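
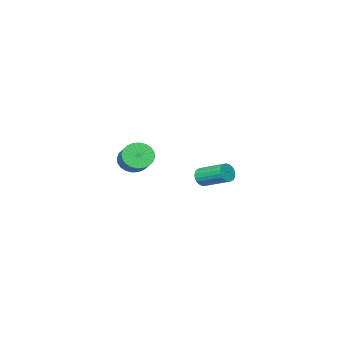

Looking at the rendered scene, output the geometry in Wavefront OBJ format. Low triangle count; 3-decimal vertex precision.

v 2.95 -3.299 -3.273
v 3.522 -3.212 -3.854
v 4.082 -2.193 -3.148
v 3.51 -2.281 -2.567
v 3.295 -3.013 -3.96
v 3.855 -1.995 -3.254
v 3.015 -2.858 -3.961
v 3.575 -1.84 -3.255
v 2.725 -2.77 -3.858
v 3.285 -1.752 -3.152
v 2.469 -2.763 -3.665
v 3.03 -1.744 -2.96
v 2.287 -2.837 -3.413
v 2.847 -1.819 -2.707
v 2.206 -2.982 -3.14
v 2.766 -1.964 -2.434
v 2.237 -3.175 -2.887
v 2.798 -2.156 -2.181
v 2.378 -3.387 -2.692
v 2.938 -2.368 -1.986
v 2.605 -3.585 -2.586
v 3.165 -2.567 -1.88
v 2.885 -3.74 -2.585
v 3.445 -2.722 -1.879
v 3.175 -3.828 -2.688
v 3.735 -2.81 -1.982
v 3.43 -3.836 -2.88
v 3.991 -2.817 -2.175
v 3.613 -3.761 -3.133
v 4.173 -2.743 -2.427
v 3.694 -3.616 -3.406
v 4.254 -2.598 -2.7
v 3.662 -3.424 -3.659
v 4.223 -2.405 -2.953
v 3.74 2.475 -2.571
v 3.943 2.715 -3.01
v 3.624 4.085 -2.408
v 3.42 3.845 -1.969
v 3.727 2.69 -3.066
v 3.408 4.06 -2.464
v 3.513 2.627 -3.037
v 3.194 3.997 -2.435
v 3.339 2.538 -2.927
v 3.02 3.908 -2.325
v 3.233 2.438 -2.756
v 2.914 3.808 -2.154
v 3.216 2.345 -2.552
v 2.897 3.715 -1.95
v 3.289 2.274 -2.352
v 2.97 3.644 -1.75
v 3.44 2.238 -2.19
v 3.121 3.608 -1.588
v 3.642 2.243 -2.094
v 3.323 3.612 -1.491
v 3.862 2.288 -2.08
v 3.543 3.657 -1.478
v 4.06 2.365 -2.151
v 3.741 3.735 -1.549
v 4.203 2.461 -2.295
v 3.884 3.831 -1.692
v 4.266 2.56 -2.486
v 3.947 3.93 -1.884
v 4.238 2.644 -2.692
v 3.919 4.014 -2.09
v 4.123 2.699 -2.878
v 3.804 4.069 -2.276
f 2 1 5
f 2 5 3
f 3 5 6
f 3 6 4
f 5 1 7
f 5 7 6
f 6 7 8
f 6 8 4
f 7 1 9
f 7 9 8
f 8 9 10
f 8 10 4
f 9 1 11
f 9 11 10
f 10 11 12
f 10 12 4
f 11 1 13
f 11 13 12
f 12 13 14
f 12 14 4
f 13 1 15
f 13 15 14
f 14 15 16
f 14 16 4
f 15 1 17
f 15 17 16
f 16 17 18
f 16 18 4
f 17 1 19
f 17 19 18
f 18 19 20
f 18 20 4
f 19 1 21
f 19 21 20
f 20 21 22
f 20 22 4
f 21 1 23
f 21 23 22
f 22 23 24
f 22 24 4
f 23 1 25
f 23 25 24
f 24 25 26
f 24 26 4
f 25 1 27
f 25 27 26
f 26 27 28
f 26 28 4
f 27 1 29
f 27 29 28
f 28 29 30
f 28 30 4
f 29 1 31
f 29 31 30
f 30 31 32
f 30 32 4
f 31 1 33
f 31 33 32
f 32 33 34
f 32 34 4
f 33 1 2
f 33 2 34
f 34 2 3
f 34 3 4
f 36 35 39
f 36 39 37
f 37 39 40
f 37 40 38
f 39 35 41
f 39 41 40
f 40 41 42
f 40 42 38
f 41 35 43
f 41 43 42
f 42 43 44
f 42 44 38
f 43 35 45
f 43 45 44
f 44 45 46
f 44 46 38
f 45 35 47
f 45 47 46
f 46 47 48
f 46 48 38
f 47 35 49
f 47 49 48
f 48 49 50
f 48 50 38
f 49 35 51
f 49 51 50
f 50 51 52
f 50 52 38
f 51 35 53
f 51 53 52
f 52 53 54
f 52 54 38
f 53 35 55
f 53 55 54
f 54 55 56
f 54 56 38
f 55 35 57
f 55 57 56
f 56 57 58
f 56 58 38
f 57 35 59
f 57 59 58
f 58 59 60
f 58 60 38
f 59 35 61
f 59 61 60
f 60 61 62
f 60 62 38
f 61 35 63
f 61 63 62
f 62 63 64
f 62 64 38
f 63 35 65
f 63 65 64
f 64 65 66
f 64 66 38
f 65 35 36
f 65 36 66
f 66 36 37
f 66 37 38



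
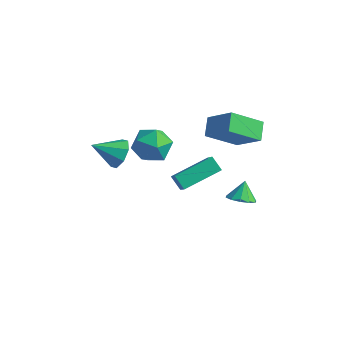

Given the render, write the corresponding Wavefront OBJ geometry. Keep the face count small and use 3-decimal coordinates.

v 2.123 -2.589 2.848
v 3.068 -3.487 4.161
v 3.015 -0.689 3.506
v 3.96 -1.587 4.819
v 2.82 -2.713 2.261
v 3.765 -3.611 3.574
v 3.712 -0.813 2.919
v 4.657 -1.711 4.232
v 1.407 1.19 3.002
v 0.895 2.094 3.622
v 2.448 2.632 1.759
v 1.935 3.536 2.379
v 2.945 1.184 4.281
v 2.432 2.088 4.901
v 3.985 2.626 3.038
v 3.473 3.53 3.658
v 2.411 3.182 -3.472
v 3.172 2.925 -3.136
v 2.189 3.838 -2.468
v 3.256 3.378 -3.414
v 3.018 3.756 -3.713
v 2.548 3.914 -3.921
v 2.026 3.793 -3.957
v 1.65 3.438 -3.808
v 1.565 2.985 -3.53
v 1.803 2.608 -3.231
v 2.274 2.449 -3.023
v 2.796 2.571 -2.987
v -2.979 -0.562 0.218
v -2.205 -1.13 0.459
v -4.041 -1.618 1.142
v -2.323 -0.573 0.96
v -2.825 -0.01 1.026
v -3.418 0.23 0.619
v -3.753 0.006 -0.023
v -3.635 -0.551 -0.523
v -3.132 -1.114 -0.589
v -2.54 -1.354 -0.182
v -2.823 1.567 -0.257
v -2.197 2.142 0.662
v -1.803 -0.142 0.118
v -1.177 0.433 1.037
v -2.398 0.192 1.167
v -3.028 1.248 0.936
v -0.972 0.752 -0.156
v -1.602 1.808 -0.387
v -1.053 1.638 0.724
v -1.934 1.292 1.542
v -2.066 0.708 -0.762
v -2.947 0.362 0.056
f 2 4 1
f 5 2 1
f 1 4 3
f 3 5 1
f 2 8 4
f 6 2 5
f 6 8 2
f 4 8 3
f 7 5 3
f 3 8 7
f 7 6 5
f 8 6 7
f 10 12 9
f 13 10 9
f 9 12 11
f 11 13 9
f 10 16 12
f 14 10 13
f 14 16 10
f 12 16 11
f 15 13 11
f 11 16 15
f 15 14 13
f 16 14 15
f 18 17 20
f 18 20 19
f 20 17 21
f 20 21 19
f 21 17 22
f 21 22 19
f 22 17 23
f 22 23 19
f 23 17 24
f 23 24 19
f 24 17 25
f 24 25 19
f 25 17 26
f 25 26 19
f 26 17 27
f 26 27 19
f 27 17 28
f 27 28 19
f 28 17 18
f 28 18 19
f 30 29 32
f 30 32 31
f 32 29 33
f 32 33 31
f 33 29 34
f 33 34 31
f 34 29 35
f 34 35 31
f 35 29 36
f 35 36 31
f 36 29 37
f 36 37 31
f 37 29 38
f 37 38 31
f 38 29 30
f 38 30 31
f 39 50 44
f 39 44 40
f 39 40 46
f 39 46 49
f 39 49 50
f 40 44 48
f 44 50 43
f 50 49 41
f 49 46 45
f 46 40 47
f 42 48 43
f 42 43 41
f 42 41 45
f 42 45 47
f 42 47 48
f 43 48 44
f 41 43 50
f 45 41 49
f 47 45 46
f 48 47 40



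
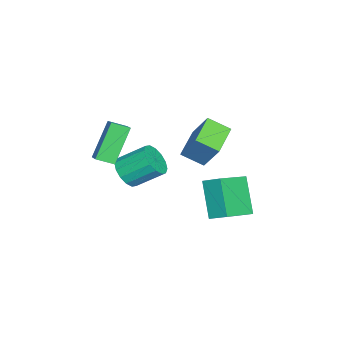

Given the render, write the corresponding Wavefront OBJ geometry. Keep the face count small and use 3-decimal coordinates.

v -1.105 2.823 -5.271
v -2.257 2.188 -3.608
v -0.847 3.721 -4.75
v -1.999 3.086 -3.087
v 0.399 1.974 -4.553
v -0.753 1.339 -2.89
v 0.657 2.872 -4.032
v -0.495 2.237 -2.369
v -2.032 -2.693 -3.968
v -1.41 -2.222 -4.455
v -1.665 -0.856 -3.458
v -2.288 -1.327 -2.972
v -1.825 -2.14 -4.673
v -2.08 -0.774 -3.677
v -2.295 -2.206 -4.703
v -2.551 -0.84 -3.707
v -2.695 -2.403 -4.536
v -2.951 -1.037 -3.539
v -2.918 -2.677 -4.217
v -3.173 -1.311 -3.22
v -2.903 -2.956 -3.831
v -3.159 -1.59 -2.834
v -2.655 -3.164 -3.482
v -2.91 -1.798 -2.485
v -2.24 -3.246 -3.263
v -2.495 -1.88 -2.267
v -1.769 -3.18 -3.233
v -2.025 -1.814 -2.237
v -1.369 -2.983 -3.401
v -1.625 -1.617 -2.404
v -1.147 -2.709 -3.72
v -1.402 -1.343 -2.723
v -1.161 -2.43 -4.106
v -1.417 -1.064 -3.109
v -2.495 -2.772 -1.06
v -2.206 -3.612 -0.67
v -1.871 -2.394 -0.707
v -1.583 -3.234 -0.317
v -1.257 -3.166 -2.823
v -0.969 -4.006 -2.433
v -0.634 -2.788 -2.47
v -0.345 -3.628 -2.08
v -2.195 1.025 -2.869
v -2.104 -0.084 -2.256
v -3.851 1.156 -2.384
v -3.759 0.047 -1.772
v -1.701 1.873 -1.408
v -1.609 0.764 -0.796
v -3.356 2.004 -0.924
v -3.265 0.895 -0.311
f 2 4 1
f 5 2 1
f 1 4 3
f 3 5 1
f 2 8 4
f 6 2 5
f 6 8 2
f 4 8 3
f 7 5 3
f 3 8 7
f 7 6 5
f 8 6 7
f 10 9 13
f 10 13 11
f 11 13 14
f 11 14 12
f 13 9 15
f 13 15 14
f 14 15 16
f 14 16 12
f 15 9 17
f 15 17 16
f 16 17 18
f 16 18 12
f 17 9 19
f 17 19 18
f 18 19 20
f 18 20 12
f 19 9 21
f 19 21 20
f 20 21 22
f 20 22 12
f 21 9 23
f 21 23 22
f 22 23 24
f 22 24 12
f 23 9 25
f 23 25 24
f 24 25 26
f 24 26 12
f 25 9 27
f 25 27 26
f 26 27 28
f 26 28 12
f 27 9 29
f 27 29 28
f 28 29 30
f 28 30 12
f 29 9 31
f 29 31 30
f 30 31 32
f 30 32 12
f 31 9 33
f 31 33 32
f 32 33 34
f 32 34 12
f 33 9 10
f 33 10 34
f 34 10 11
f 34 11 12
f 36 38 35
f 39 36 35
f 35 38 37
f 37 39 35
f 36 42 38
f 40 36 39
f 40 42 36
f 38 42 37
f 41 39 37
f 37 42 41
f 41 40 39
f 42 40 41
f 44 46 43
f 47 44 43
f 43 46 45
f 45 47 43
f 44 50 46
f 48 44 47
f 48 50 44
f 46 50 45
f 49 47 45
f 45 50 49
f 49 48 47
f 50 48 49



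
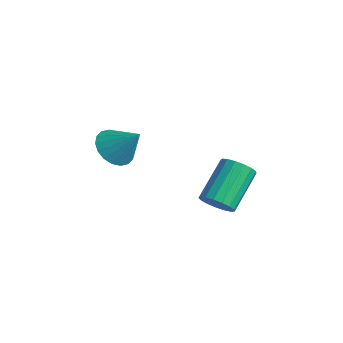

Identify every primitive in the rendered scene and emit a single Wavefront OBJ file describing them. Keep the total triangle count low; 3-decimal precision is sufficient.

v 2.441 -2.519 2.166
v 3.169 -2.409 2.424
v 2.487 -0.91 3.711
v 1.759 -1.021 3.454
v 3.14 -2.175 2.135
v 2.458 -0.676 3.422
v 2.95 -2.019 1.853
v 2.269 -0.52 3.14
v 2.644 -1.978 1.643
v 1.963 -0.479 2.931
v 2.292 -2.061 1.553
v 1.61 -0.562 2.841
v 1.973 -2.249 1.604
v 1.292 -0.75 2.891
v 1.762 -2.499 1.783
v 1.08 -1 3.07
v 1.706 -2.754 2.05
v 1.025 -1.255 3.338
v 1.818 -2.955 2.344
v 1.137 -1.456 3.631
v 2.073 -3.056 2.597
v 1.392 -1.557 3.884
v 2.413 -3.035 2.751
v 1.731 -1.536 4.039
v 2.758 -2.895 2.772
v 2.077 -1.396 4.059
v 3.031 -2.669 2.653
v 2.35 -1.17 3.941
v -2.77 -3.997 3.103
v -2.054 -4.574 2.736
v -1.71 -3.443 4.297
v -2 -4.198 2.513
v -2.099 -3.781 2.408
v -2.331 -3.408 2.44
v -2.649 -3.151 2.603
v -2.992 -3.062 2.865
v -3.29 -3.158 3.175
v -3.486 -3.421 3.47
v -3.539 -3.797 3.693
v -3.44 -4.213 3.798
v -3.209 -4.587 3.766
v -2.89 -4.843 3.603
v -2.548 -4.932 3.34
v -2.249 -4.836 3.031
f 2 1 5
f 2 5 3
f 3 5 6
f 3 6 4
f 5 1 7
f 5 7 6
f 6 7 8
f 6 8 4
f 7 1 9
f 7 9 8
f 8 9 10
f 8 10 4
f 9 1 11
f 9 11 10
f 10 11 12
f 10 12 4
f 11 1 13
f 11 13 12
f 12 13 14
f 12 14 4
f 13 1 15
f 13 15 14
f 14 15 16
f 14 16 4
f 15 1 17
f 15 17 16
f 16 17 18
f 16 18 4
f 17 1 19
f 17 19 18
f 18 19 20
f 18 20 4
f 19 1 21
f 19 21 20
f 20 21 22
f 20 22 4
f 21 1 23
f 21 23 22
f 22 23 24
f 22 24 4
f 23 1 25
f 23 25 24
f 24 25 26
f 24 26 4
f 25 1 27
f 25 27 26
f 26 27 28
f 26 28 4
f 27 1 2
f 27 2 28
f 28 2 3
f 28 3 4
f 30 29 32
f 30 32 31
f 32 29 33
f 32 33 31
f 33 29 34
f 33 34 31
f 34 29 35
f 34 35 31
f 35 29 36
f 35 36 31
f 36 29 37
f 36 37 31
f 37 29 38
f 37 38 31
f 38 29 39
f 38 39 31
f 39 29 40
f 39 40 31
f 40 29 41
f 40 41 31
f 41 29 42
f 41 42 31
f 42 29 43
f 42 43 31
f 43 29 44
f 43 44 31
f 44 29 30
f 44 30 31



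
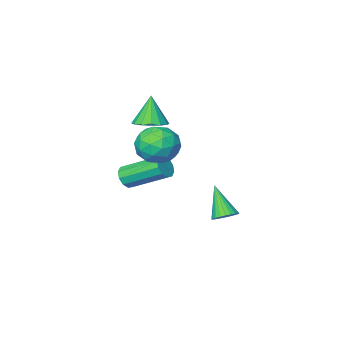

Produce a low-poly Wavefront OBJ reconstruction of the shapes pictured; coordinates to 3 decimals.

v 3.331 0.091 -0.947
v 3.779 0.113 -0.477
v 2.596 1.61 0.578
v 2.149 1.589 0.107
v 3.877 0.387 -0.754
v 2.695 1.884 0.301
v 3.767 0.547 -1.106
v 2.584 2.044 -0.051
v 3.49 0.534 -1.397
v 2.308 2.031 -0.342
v 3.153 0.351 -1.516
v 1.97 1.848 -0.461
v 2.884 0.07 -1.418
v 1.701 1.567 -0.363
v 2.785 -0.204 -1.141
v 1.603 1.293 -0.086
v 2.896 -0.364 -0.789
v 1.713 1.133 0.266
v 3.172 -0.351 -0.498
v 1.99 1.146 0.557
v 3.51 -0.168 -0.379
v 2.327 1.329 0.676
v 3.485 3.614 2.419
v 3.987 3.006 1.645
v 2.313 2.294 2.695
v 2.815 1.686 1.921
v 3.326 1.894 2.878
v 4.05 2.71 2.707
v 2.25 2.59 1.633
v 2.974 3.406 1.462
v 3.224 2.374 1.16
v 3.889 1.944 1.929
v 2.411 3.356 2.411
v 3.076 2.926 3.18
v 3.839 3.426 2.008
v 2.461 1.874 2.332
v 2.761 1.997 2.894
v 3.057 1.64 2.44
v 3.876 3.252 2.632
v 4.171 2.895 2.177
v 3.783 2.241 2.902
v 2.129 2.405 2.163
v 2.424 2.048 1.708
v 3.243 3.66 1.9
v 3.539 3.303 1.446
v 2.517 3.059 1.438
v 3.685 2.697 1.268
v 2.996 1.921 1.43
v 2.664 2.452 1.26
v 3.09 2.932 1.16
v 4.076 2.444 1.72
v 3.387 1.669 1.882
v 3.688 1.791 2.444
v 4.113 2.27 2.344
v 3.627 2.072 1.435
v 2.913 3.631 2.458
v 2.224 2.856 2.62
v 2.187 3.03 1.996
v 2.612 3.509 1.896
v 3.304 3.379 2.91
v 2.615 2.603 3.072
v 3.21 2.368 3.18
v 3.636 2.848 3.08
v 2.673 3.228 2.905
v 1.833 -0.367 1.939
v 2.679 -0.34 2.09
v 1.567 -0.753 3.501
v 2.535 0.074 2.168
v 2.202 0.37 2.185
v 1.771 0.468 2.136
v 1.356 0.343 2.034
v 1.069 0.027 1.907
v 0.986 -0.394 1.789
v 1.131 -0.808 1.711
v 1.463 -1.103 1.694
v 1.894 -1.202 1.743
v 2.309 -1.076 1.845
v 2.596 -0.761 1.972
v -0.702 2.098 -3.675
v -0.259 1.695 -3.952
v -0.778 0.982 -2.165
v -0.106 1.857 -3.824
v -0.043 2.057 -3.673
v -0.081 2.262 -3.523
v -0.214 2.443 -3.396
v -0.42 2.571 -3.311
v -0.67 2.628 -3.282
v -0.925 2.603 -3.313
v -1.145 2.502 -3.399
v -1.298 2.339 -3.527
v -1.361 2.14 -3.677
v -1.323 1.934 -3.828
v -1.191 1.754 -3.955
v -0.984 1.625 -4.039
v -0.734 1.569 -4.068
v -0.48 1.594 -4.037
f 2 1 5
f 2 5 3
f 3 5 6
f 3 6 4
f 5 1 7
f 5 7 6
f 6 7 8
f 6 8 4
f 7 1 9
f 7 9 8
f 8 9 10
f 8 10 4
f 9 1 11
f 9 11 10
f 10 11 12
f 10 12 4
f 11 1 13
f 11 13 12
f 12 13 14
f 12 14 4
f 13 1 15
f 13 15 14
f 14 15 16
f 14 16 4
f 15 1 17
f 15 17 16
f 16 17 18
f 16 18 4
f 17 1 19
f 17 19 18
f 18 19 20
f 18 20 4
f 19 1 21
f 19 21 20
f 20 21 22
f 20 22 4
f 21 1 2
f 21 2 22
f 22 2 3
f 22 3 4
f 23 60 39
f 60 34 63
f 39 63 28
f 60 63 39
f 23 39 35
f 39 28 40
f 35 40 24
f 39 40 35
f 23 35 44
f 35 24 45
f 44 45 30
f 35 45 44
f 23 44 56
f 44 30 59
f 56 59 33
f 44 59 56
f 23 56 60
f 56 33 64
f 60 64 34
f 56 64 60
f 24 40 51
f 40 28 54
f 51 54 32
f 40 54 51
f 28 63 41
f 63 34 62
f 41 62 27
f 63 62 41
f 34 64 61
f 64 33 57
f 61 57 25
f 64 57 61
f 33 59 58
f 59 30 46
f 58 46 29
f 59 46 58
f 30 45 50
f 45 24 47
f 50 47 31
f 45 47 50
f 26 52 38
f 52 32 53
f 38 53 27
f 52 53 38
f 26 38 36
f 38 27 37
f 36 37 25
f 38 37 36
f 26 36 43
f 36 25 42
f 43 42 29
f 36 42 43
f 26 43 48
f 43 29 49
f 48 49 31
f 43 49 48
f 26 48 52
f 48 31 55
f 52 55 32
f 48 55 52
f 27 53 41
f 53 32 54
f 41 54 28
f 53 54 41
f 25 37 61
f 37 27 62
f 61 62 34
f 37 62 61
f 29 42 58
f 42 25 57
f 58 57 33
f 42 57 58
f 31 49 50
f 49 29 46
f 50 46 30
f 49 46 50
f 32 55 51
f 55 31 47
f 51 47 24
f 55 47 51
f 66 65 68
f 66 68 67
f 68 65 69
f 68 69 67
f 69 65 70
f 69 70 67
f 70 65 71
f 70 71 67
f 71 65 72
f 71 72 67
f 72 65 73
f 72 73 67
f 73 65 74
f 73 74 67
f 74 65 75
f 74 75 67
f 75 65 76
f 75 76 67
f 76 65 77
f 76 77 67
f 77 65 78
f 77 78 67
f 78 65 66
f 78 66 67
f 80 79 82
f 80 82 81
f 82 79 83
f 82 83 81
f 83 79 84
f 83 84 81
f 84 79 85
f 84 85 81
f 85 79 86
f 85 86 81
f 86 79 87
f 86 87 81
f 87 79 88
f 87 88 81
f 88 79 89
f 88 89 81
f 89 79 90
f 89 90 81
f 90 79 91
f 90 91 81
f 91 79 92
f 91 92 81
f 92 79 93
f 92 93 81
f 93 79 94
f 93 94 81
f 94 79 95
f 94 95 81
f 95 79 96
f 95 96 81
f 96 79 80
f 96 80 81



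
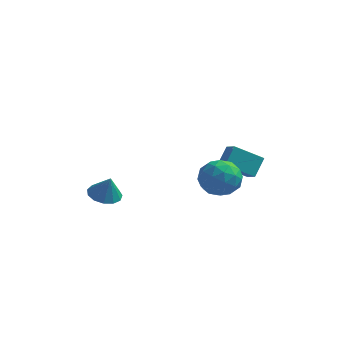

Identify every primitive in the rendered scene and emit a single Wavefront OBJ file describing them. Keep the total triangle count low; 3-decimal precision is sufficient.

v -2.137 -0.596 0.738
v -1.504 -1.115 0.473
v -1.763 -0.744 1.922
v -1.322 -0.666 0.472
v -1.399 -0.195 0.555
v -1.709 0.149 0.697
v -2.156 0.257 0.851
v -2.597 0.093 0.97
v -2.891 -0.289 1.015
v -2.946 -0.768 0.972
v -2.744 -1.193 0.855
v -2.35 -1.428 0.701
v -1.887 -1.399 0.559
v 3.403 -0.796 3.778
v 4.389 -0.765 3.307
v 3.371 -2.555 3.593
v 4.357 -2.524 3.122
v 4.252 -2.294 4.186
v 4.272 -1.207 4.3
v 3.488 -2.113 2.6
v 3.508 -1.026 2.714
v 4.442 -1.579 2.578
v 4.914 -1.69 3.558
v 2.846 -1.63 3.342
v 3.318 -1.741 4.322
v 3.899 -0.626 3.559
v 3.861 -2.694 3.341
v 3.8 -2.559 3.967
v 4.379 -2.54 3.689
v 3.83 -0.886 4.142
v 4.41 -0.867 3.865
v 4.329 -1.766 4.382
v 3.35 -2.453 3.035
v 3.93 -2.434 2.758
v 3.381 -0.78 3.211
v 3.96 -0.761 2.933
v 3.431 -1.554 2.518
v 4.509 -1.086 2.853
v 4.49 -2.12 2.745
v 3.98 -1.879 2.438
v 3.991 -1.24 2.505
v 4.787 -1.151 3.429
v 4.768 -2.186 3.321
v 4.706 -2.05 3.946
v 4.718 -1.411 4.013
v 4.818 -1.63 3.001
v 2.992 -1.134 3.579
v 2.973 -2.169 3.471
v 3.042 -1.909 2.887
v 3.054 -1.27 2.954
v 3.27 -1.2 4.155
v 3.251 -2.234 4.047
v 3.769 -2.08 4.395
v 3.78 -1.441 4.462
v 2.942 -1.69 3.899
v 2.414 2.531 1.888
v 2.97 1.974 2.281
v 2.616 3.353 2.767
v 3.173 2.796 3.16
v 3.707 3.184 0.98
v 4.264 2.627 1.373
v 3.91 4.006 1.859
v 4.466 3.449 2.252
f 2 1 4
f 2 4 3
f 4 1 5
f 4 5 3
f 5 1 6
f 5 6 3
f 6 1 7
f 6 7 3
f 7 1 8
f 7 8 3
f 8 1 9
f 8 9 3
f 9 1 10
f 9 10 3
f 10 1 11
f 10 11 3
f 11 1 12
f 11 12 3
f 12 1 13
f 12 13 3
f 13 1 2
f 13 2 3
f 14 51 30
f 51 25 54
f 30 54 19
f 51 54 30
f 14 30 26
f 30 19 31
f 26 31 15
f 30 31 26
f 14 26 35
f 26 15 36
f 35 36 21
f 26 36 35
f 14 35 47
f 35 21 50
f 47 50 24
f 35 50 47
f 14 47 51
f 47 24 55
f 51 55 25
f 47 55 51
f 15 31 42
f 31 19 45
f 42 45 23
f 31 45 42
f 19 54 32
f 54 25 53
f 32 53 18
f 54 53 32
f 25 55 52
f 55 24 48
f 52 48 16
f 55 48 52
f 24 50 49
f 50 21 37
f 49 37 20
f 50 37 49
f 21 36 41
f 36 15 38
f 41 38 22
f 36 38 41
f 17 43 29
f 43 23 44
f 29 44 18
f 43 44 29
f 17 29 27
f 29 18 28
f 27 28 16
f 29 28 27
f 17 27 34
f 27 16 33
f 34 33 20
f 27 33 34
f 17 34 39
f 34 20 40
f 39 40 22
f 34 40 39
f 17 39 43
f 39 22 46
f 43 46 23
f 39 46 43
f 18 44 32
f 44 23 45
f 32 45 19
f 44 45 32
f 16 28 52
f 28 18 53
f 52 53 25
f 28 53 52
f 20 33 49
f 33 16 48
f 49 48 24
f 33 48 49
f 22 40 41
f 40 20 37
f 41 37 21
f 40 37 41
f 23 46 42
f 46 22 38
f 42 38 15
f 46 38 42
f 57 59 56
f 60 57 56
f 56 59 58
f 58 60 56
f 57 63 59
f 61 57 60
f 61 63 57
f 59 63 58
f 62 60 58
f 58 63 62
f 62 61 60
f 63 61 62



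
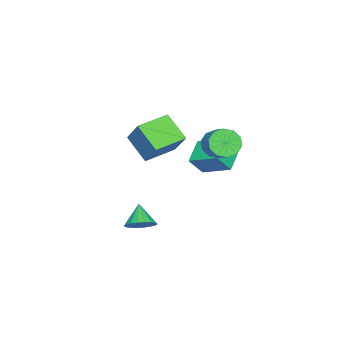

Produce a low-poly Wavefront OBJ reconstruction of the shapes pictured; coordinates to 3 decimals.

v -4.213 -1.896 -3.217
v -3.645 -2.455 -2.152
v -4.032 -0.157 -2.401
v -3.464 -0.715 -1.336
v -2.756 -1.725 -3.904
v -2.188 -2.283 -2.839
v -2.575 0.015 -3.088
v -2.007 -0.544 -2.023
v -1.376 -0.24 -0.468
v -0.906 -0.975 -0.175
v -0.094 -0.155 0.581
v -0.564 0.58 0.288
v -0.657 -0.785 -0.649
v 0.155 0.036 0.106
v -0.683 -0.387 -1.054
v 0.13 0.434 -0.299
v -0.973 0.067 -1.235
v -0.161 0.888 -0.48
v -1.417 0.404 -1.123
v -0.605 1.225 -0.368
v -1.846 0.495 -0.761
v -1.034 1.315 -0.005
v -2.095 0.304 -0.286
v -1.283 1.125 0.469
v -2.07 -0.094 0.119
v -1.257 0.727 0.874
v -1.779 -0.548 0.3
v -0.967 0.273 1.055
v -1.335 -0.885 0.188
v -0.523 -0.064 0.943
v 0.063 -3.742 -1.951
v -0.527 -5.098 -0.822
v -1.662 -2.849 -1.779
v -2.252 -4.205 -0.651
v 0.712 -2.775 -0.449
v 0.122 -4.131 0.679
v -1.013 -1.882 -0.278
v -1.603 -3.238 0.851
v 3.85 -2.085 -4.102
v 4.464 -2.618 -3.855
v 3.01 -2.615 -3.158
v 4.521 -2.316 -3.634
v 4.445 -1.968 -3.507
v 4.252 -1.644 -3.497
v 3.978 -1.406 -3.607
v 3.68 -1.303 -3.815
v 3.415 -1.355 -4.08
v 3.236 -1.552 -4.349
v 3.179 -1.854 -4.569
v 3.255 -2.202 -4.697
v 3.448 -2.527 -4.707
v 3.722 -2.764 -4.597
v 4.02 -2.867 -4.389
v 4.285 -2.815 -4.124
f 2 4 1
f 5 2 1
f 1 4 3
f 3 5 1
f 2 8 4
f 6 2 5
f 6 8 2
f 4 8 3
f 7 5 3
f 3 8 7
f 7 6 5
f 8 6 7
f 10 9 13
f 10 13 11
f 11 13 14
f 11 14 12
f 13 9 15
f 13 15 14
f 14 15 16
f 14 16 12
f 15 9 17
f 15 17 16
f 16 17 18
f 16 18 12
f 17 9 19
f 17 19 18
f 18 19 20
f 18 20 12
f 19 9 21
f 19 21 20
f 20 21 22
f 20 22 12
f 21 9 23
f 21 23 22
f 22 23 24
f 22 24 12
f 23 9 25
f 23 25 24
f 24 25 26
f 24 26 12
f 25 9 27
f 25 27 26
f 26 27 28
f 26 28 12
f 27 9 29
f 27 29 28
f 28 29 30
f 28 30 12
f 29 9 10
f 29 10 30
f 30 10 11
f 30 11 12
f 32 34 31
f 35 32 31
f 31 34 33
f 33 35 31
f 32 38 34
f 36 32 35
f 36 38 32
f 34 38 33
f 37 35 33
f 33 38 37
f 37 36 35
f 38 36 37
f 40 39 42
f 40 42 41
f 42 39 43
f 42 43 41
f 43 39 44
f 43 44 41
f 44 39 45
f 44 45 41
f 45 39 46
f 45 46 41
f 46 39 47
f 46 47 41
f 47 39 48
f 47 48 41
f 48 39 49
f 48 49 41
f 49 39 50
f 49 50 41
f 50 39 51
f 50 51 41
f 51 39 52
f 51 52 41
f 52 39 53
f 52 53 41
f 53 39 54
f 53 54 41
f 54 39 40
f 54 40 41



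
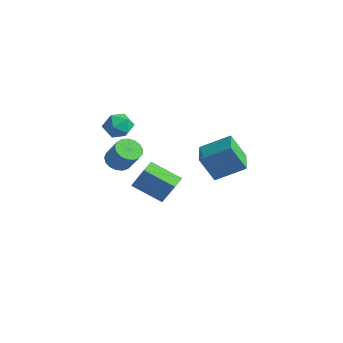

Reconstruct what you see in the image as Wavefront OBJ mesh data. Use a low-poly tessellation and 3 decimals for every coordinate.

v -2.777 0.427 2.198
v -2.251 -0.421 1.99
v -4.129 -0.479 2.47
v -3.603 -1.327 2.262
v -3.403 -0.797 3.11
v -2.567 -0.237 2.942
v -3.813 -0.663 1.518
v -2.977 -0.103 1.35
v -2.891 -1.095 1.57
v -2.637 -1.178 2.554
v -3.743 0.278 1.906
v -3.489 0.195 2.89
v 4.127 1.089 0.488
v 3.584 0.384 2.122
v 2.651 2.221 0.487
v 2.109 1.516 2.12
v 5.211 2.504 1.46
v 4.669 1.799 3.093
v 3.736 3.636 1.458
v 3.193 2.931 3.092
v -2.116 -0.299 -2.422
v -1.01 -0.163 -0.642
v -2.565 0.533 -2.207
v -1.459 0.67 -0.427
v -0.561 0.81 -3.473
v 0.545 0.947 -1.693
v -1.01 1.643 -3.258
v 0.096 1.779 -1.478
v -3.791 -0.072 -1.078
v -3.096 -0.247 -1.606
v -2.034 -0.183 -0.23
v -2.729 -0.008 0.298
v -3.121 0.178 -1.607
v -2.058 0.242 -0.231
v -3.298 0.546 -1.487
v -2.236 0.61 -0.111
v -3.589 0.772 -1.274
v -2.527 0.837 0.103
v -3.926 0.805 -1.015
v -2.864 0.869 0.362
v -4.232 0.637 -0.771
v -3.17 0.701 0.606
v -4.437 0.307 -0.597
v -3.375 0.371 0.779
v -4.494 -0.111 -0.534
v -3.432 -0.047 0.843
v -4.39 -0.519 -0.595
v -3.328 -0.455 0.781
v -4.149 -0.825 -0.767
v -3.087 -0.761 0.609
v -3.826 -0.959 -1.01
v -2.763 -0.895 0.366
v -3.495 -0.889 -1.269
v -2.432 -0.825 0.107
v -3.231 -0.632 -1.484
v -2.169 -0.568 -0.108
f 1 12 6
f 1 6 2
f 1 2 8
f 1 8 11
f 1 11 12
f 2 6 10
f 6 12 5
f 12 11 3
f 11 8 7
f 8 2 9
f 4 10 5
f 4 5 3
f 4 3 7
f 4 7 9
f 4 9 10
f 5 10 6
f 3 5 12
f 7 3 11
f 9 7 8
f 10 9 2
f 14 16 13
f 17 14 13
f 13 16 15
f 15 17 13
f 14 20 16
f 18 14 17
f 18 20 14
f 16 20 15
f 19 17 15
f 15 20 19
f 19 18 17
f 20 18 19
f 22 24 21
f 25 22 21
f 21 24 23
f 23 25 21
f 22 28 24
f 26 22 25
f 26 28 22
f 24 28 23
f 27 25 23
f 23 28 27
f 27 26 25
f 28 26 27
f 30 29 33
f 30 33 31
f 31 33 34
f 31 34 32
f 33 29 35
f 33 35 34
f 34 35 36
f 34 36 32
f 35 29 37
f 35 37 36
f 36 37 38
f 36 38 32
f 37 29 39
f 37 39 38
f 38 39 40
f 38 40 32
f 39 29 41
f 39 41 40
f 40 41 42
f 40 42 32
f 41 29 43
f 41 43 42
f 42 43 44
f 42 44 32
f 43 29 45
f 43 45 44
f 44 45 46
f 44 46 32
f 45 29 47
f 45 47 46
f 46 47 48
f 46 48 32
f 47 29 49
f 47 49 48
f 48 49 50
f 48 50 32
f 49 29 51
f 49 51 50
f 50 51 52
f 50 52 32
f 51 29 53
f 51 53 52
f 52 53 54
f 52 54 32
f 53 29 55
f 53 55 54
f 54 55 56
f 54 56 32
f 55 29 30
f 55 30 56
f 56 30 31
f 56 31 32



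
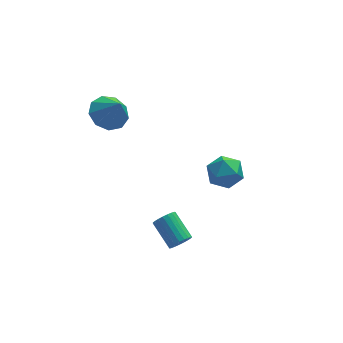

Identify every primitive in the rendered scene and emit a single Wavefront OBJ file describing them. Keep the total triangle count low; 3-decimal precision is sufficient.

v -2.131 1.43 2.005
v -1.225 1.839 1.901
v -1.709 0.81 3.235
v -1.632 2.261 2.253
v -2.273 2.293 2.49
v -2.848 1.922 2.5
v -3.087 1.321 2.279
v -2.879 0.771 1.929
v -2.321 0.529 1.616
v -1.674 0.709 1.485
v -1.241 1.227 1.597
v 2.531 1.339 -3.204
v 2.963 1.708 -4.039
v 3.757 0.272 -3.041
v 4.189 0.641 -3.876
v 4.15 1.202 -3.038
v 3.393 1.861 -3.139
v 3.327 0.119 -3.941
v 2.57 0.778 -4.042
v 3.455 0.953 -4.495
v 3.963 1.623 -3.936
v 2.757 0.357 -3.144
v 3.265 1.027 -2.585
v 0.147 -3.409 -3.65
v 0.578 -3.085 -3.913
v 0.085 -1.827 -3.173
v -0.347 -2.151 -2.91
v 0.39 -3.063 -4.075
v -0.103 -1.805 -3.335
v 0.16 -3.1 -4.165
v -0.333 -1.843 -3.425
v -0.072 -3.191 -4.165
v -0.565 -1.934 -3.425
v -0.266 -3.32 -4.076
v -0.76 -2.063 -3.336
v -0.389 -3.464 -3.914
v -0.883 -2.207 -3.174
v -0.42 -3.598 -3.706
v -0.913 -2.341 -2.966
v -0.352 -3.7 -3.488
v -0.846 -2.443 -2.748
v -0.198 -3.751 -3.298
v -0.692 -2.494 -2.558
v 0.015 -3.743 -3.17
v -0.478 -2.486 -2.43
v 0.251 -3.677 -3.124
v -0.242 -2.42 -2.384
v 0.47 -3.565 -3.169
v -0.024 -2.308 -2.429
v 0.632 -3.426 -3.297
v 0.138 -2.168 -2.557
v 0.71 -3.283 -3.487
v 0.217 -2.026 -2.747
v 0.691 -3.163 -3.704
v 0.198 -1.906 -2.964
f 2 1 4
f 2 4 3
f 4 1 5
f 4 5 3
f 5 1 6
f 5 6 3
f 6 1 7
f 6 7 3
f 7 1 8
f 7 8 3
f 8 1 9
f 8 9 3
f 9 1 10
f 9 10 3
f 10 1 11
f 10 11 3
f 11 1 2
f 11 2 3
f 12 23 17
f 12 17 13
f 12 13 19
f 12 19 22
f 12 22 23
f 13 17 21
f 17 23 16
f 23 22 14
f 22 19 18
f 19 13 20
f 15 21 16
f 15 16 14
f 15 14 18
f 15 18 20
f 15 20 21
f 16 21 17
f 14 16 23
f 18 14 22
f 20 18 19
f 21 20 13
f 25 24 28
f 25 28 26
f 26 28 29
f 26 29 27
f 28 24 30
f 28 30 29
f 29 30 31
f 29 31 27
f 30 24 32
f 30 32 31
f 31 32 33
f 31 33 27
f 32 24 34
f 32 34 33
f 33 34 35
f 33 35 27
f 34 24 36
f 34 36 35
f 35 36 37
f 35 37 27
f 36 24 38
f 36 38 37
f 37 38 39
f 37 39 27
f 38 24 40
f 38 40 39
f 39 40 41
f 39 41 27
f 40 24 42
f 40 42 41
f 41 42 43
f 41 43 27
f 42 24 44
f 42 44 43
f 43 44 45
f 43 45 27
f 44 24 46
f 44 46 45
f 45 46 47
f 45 47 27
f 46 24 48
f 46 48 47
f 47 48 49
f 47 49 27
f 48 24 50
f 48 50 49
f 49 50 51
f 49 51 27
f 50 24 52
f 50 52 51
f 51 52 53
f 51 53 27
f 52 24 54
f 52 54 53
f 53 54 55
f 53 55 27
f 54 24 25
f 54 25 55
f 55 25 26
f 55 26 27



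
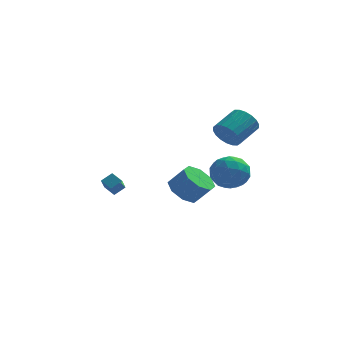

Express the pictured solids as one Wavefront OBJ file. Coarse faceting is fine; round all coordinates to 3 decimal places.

v 3.305 0.932 -1.785
v 4.436 0.462 -1.664
v 2.524 -0.882 -1.536
v 3.655 -1.352 -1.415
v 3.197 -0.618 -0.541
v 3.679 0.503 -0.694
v 3.281 -0.923 -2.506
v 3.763 0.198 -2.659
v 4.421 -0.685 -2.109
v 4.368 -0.496 -0.894
v 2.592 0.076 -2.306
v 2.539 0.265 -1.091
v 3.939 0.856 -1.746
v 3.021 -1.276 -1.454
v 2.752 -0.845 -0.94
v 3.416 -1.121 -0.868
v 3.494 0.881 -1.177
v 4.159 0.604 -1.105
v 3.431 -0.03 -0.445
v 2.801 -1.024 -2.095
v 3.466 -1.301 -2.023
v 3.544 0.701 -2.332
v 4.208 0.425 -2.26
v 3.529 -0.39 -2.755
v 4.595 -0.094 -1.937
v 4.136 -1.16 -1.79
v 3.916 -0.908 -2.431
v 4.199 -0.249 -2.522
v 4.564 0.017 -1.223
v 4.105 -1.049 -1.076
v 3.836 -0.617 -0.563
v 4.119 0.041 -0.653
v 4.555 -0.657 -1.484
v 2.855 0.629 -2.124
v 2.396 -0.437 -1.977
v 2.841 -0.461 -2.547
v 3.124 0.197 -2.637
v 2.824 0.74 -1.41
v 2.365 -0.326 -1.263
v 2.761 -0.171 -0.678
v 3.044 0.488 -0.769
v 2.405 0.237 -1.716
v -4.019 2.203 -3.529
v -3.422 2.618 -3.088
v -3.927 2.944 -4.351
v -3.33 3.358 -3.91
v -3.39 1.702 -3.91
v -2.793 2.116 -3.469
v -3.298 2.442 -4.732
v -2.701 2.857 -4.291
v 3.083 3.188 -0.073
v 3.701 3.182 -0.846
v 4.696 4.446 -0.06
v 4.077 4.452 0.713
v 3.404 3.487 -0.96
v 4.399 4.751 -0.174
v 3.044 3.733 -0.899
v 4.038 4.997 -0.113
v 2.691 3.87 -0.674
v 3.685 5.134 0.112
v 2.416 3.873 -0.33
v 3.41 5.137 0.456
v 2.272 3.74 0.065
v 3.267 5.003 0.851
v 2.29 3.497 0.433
v 3.284 4.761 1.219
v 2.464 3.194 0.7
v 3.459 4.458 1.486
v 2.761 2.889 0.814
v 3.756 4.153 1.6
v 3.122 2.643 0.753
v 4.116 3.907 1.539
v 3.475 2.506 0.528
v 4.469 3.77 1.314
v 3.75 2.503 0.184
v 4.744 3.767 0.97
v 3.893 2.637 -0.211
v 4.888 3.9 0.575
v 3.876 2.879 -0.579
v 4.87 4.143 0.207
v 1.129 -2.991 -1.931
v 1.961 -2.833 -2.6
v 2.844 -2.99 -1.538
v 2.011 -3.149 -0.869
v 1.685 -2.129 -2.266
v 2.568 -2.286 -1.204
v 1.083 -1.93 -1.736
v 1.966 -2.087 -0.674
v 0.508 -2.353 -1.32
v 1.39 -2.51 -0.258
v 0.296 -3.15 -1.262
v 1.179 -3.307 -0.2
v 0.572 -3.854 -1.596
v 1.455 -4.011 -0.534
v 1.174 -4.053 -2.126
v 2.057 -4.21 -1.064
v 1.75 -3.63 -2.542
v 2.632 -3.787 -1.48
f 1 38 17
f 38 12 41
f 17 41 6
f 38 41 17
f 1 17 13
f 17 6 18
f 13 18 2
f 17 18 13
f 1 13 22
f 13 2 23
f 22 23 8
f 13 23 22
f 1 22 34
f 22 8 37
f 34 37 11
f 22 37 34
f 1 34 38
f 34 11 42
f 38 42 12
f 34 42 38
f 2 18 29
f 18 6 32
f 29 32 10
f 18 32 29
f 6 41 19
f 41 12 40
f 19 40 5
f 41 40 19
f 12 42 39
f 42 11 35
f 39 35 3
f 42 35 39
f 11 37 36
f 37 8 24
f 36 24 7
f 37 24 36
f 8 23 28
f 23 2 25
f 28 25 9
f 23 25 28
f 4 30 16
f 30 10 31
f 16 31 5
f 30 31 16
f 4 16 14
f 16 5 15
f 14 15 3
f 16 15 14
f 4 14 21
f 14 3 20
f 21 20 7
f 14 20 21
f 4 21 26
f 21 7 27
f 26 27 9
f 21 27 26
f 4 26 30
f 26 9 33
f 30 33 10
f 26 33 30
f 5 31 19
f 31 10 32
f 19 32 6
f 31 32 19
f 3 15 39
f 15 5 40
f 39 40 12
f 15 40 39
f 7 20 36
f 20 3 35
f 36 35 11
f 20 35 36
f 9 27 28
f 27 7 24
f 28 24 8
f 27 24 28
f 10 33 29
f 33 9 25
f 29 25 2
f 33 25 29
f 44 46 43
f 47 44 43
f 43 46 45
f 45 47 43
f 44 50 46
f 48 44 47
f 48 50 44
f 46 50 45
f 49 47 45
f 45 50 49
f 49 48 47
f 50 48 49
f 52 51 55
f 52 55 53
f 53 55 56
f 53 56 54
f 55 51 57
f 55 57 56
f 56 57 58
f 56 58 54
f 57 51 59
f 57 59 58
f 58 59 60
f 58 60 54
f 59 51 61
f 59 61 60
f 60 61 62
f 60 62 54
f 61 51 63
f 61 63 62
f 62 63 64
f 62 64 54
f 63 51 65
f 63 65 64
f 64 65 66
f 64 66 54
f 65 51 67
f 65 67 66
f 66 67 68
f 66 68 54
f 67 51 69
f 67 69 68
f 68 69 70
f 68 70 54
f 69 51 71
f 69 71 70
f 70 71 72
f 70 72 54
f 71 51 73
f 71 73 72
f 72 73 74
f 72 74 54
f 73 51 75
f 73 75 74
f 74 75 76
f 74 76 54
f 75 51 77
f 75 77 76
f 76 77 78
f 76 78 54
f 77 51 79
f 77 79 78
f 78 79 80
f 78 80 54
f 79 51 52
f 79 52 80
f 80 52 53
f 80 53 54
f 82 81 85
f 82 85 83
f 83 85 86
f 83 86 84
f 85 81 87
f 85 87 86
f 86 87 88
f 86 88 84
f 87 81 89
f 87 89 88
f 88 89 90
f 88 90 84
f 89 81 91
f 89 91 90
f 90 91 92
f 90 92 84
f 91 81 93
f 91 93 92
f 92 93 94
f 92 94 84
f 93 81 95
f 93 95 94
f 94 95 96
f 94 96 84
f 95 81 97
f 95 97 96
f 96 97 98
f 96 98 84
f 97 81 82
f 97 82 98
f 98 82 83
f 98 83 84



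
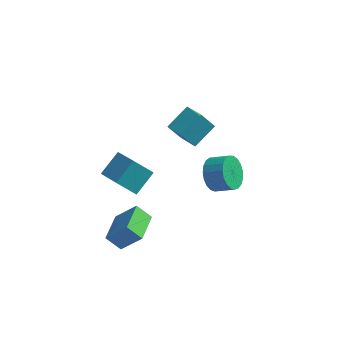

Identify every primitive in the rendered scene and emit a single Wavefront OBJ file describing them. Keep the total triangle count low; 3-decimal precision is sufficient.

v 3.096 -2.547 3.081
v 3.566 -2.102 2.216
v 4.673 -2.147 2.795
v 4.204 -2.593 3.659
v 3.454 -1.741 2.459
v 4.562 -1.786 3.037
v 3.281 -1.519 2.808
v 4.388 -1.564 3.387
v 3.075 -1.475 3.205
v 4.182 -1.52 3.783
v 2.873 -1.616 3.581
v 3.981 -1.661 4.159
v 2.71 -1.919 3.869
v 3.817 -1.964 4.448
v 2.614 -2.33 4.022
v 3.721 -2.375 4.6
v 2.601 -2.779 4.012
v 3.708 -2.824 4.59
v 2.673 -3.188 3.841
v 3.781 -3.233 4.419
v 2.819 -3.486 3.538
v 3.926 -3.531 4.117
v 3.013 -3.622 3.157
v 4.12 -3.667 3.735
v 3.221 -3.572 2.762
v 4.329 -3.617 3.34
v 3.408 -3.345 2.422
v 4.515 -3.39 3.001
v 3.541 -2.98 2.197
v 4.648 -3.025 2.775
v 3.597 -2.54 2.124
v 4.704 -2.585 2.702
v -1.023 2.644 0.989
v 0.084 1.708 1.445
v -0.223 3.997 1.823
v 0.885 3.061 2.279
v -0.285 2.939 -0.199
v 0.823 2.003 0.257
v 0.516 4.292 0.635
v 1.623 3.356 1.091
v -2.918 -3.515 -4.071
v -1.664 -3.424 -2.659
v -2.948 -1.528 -4.172
v -1.695 -1.437 -2.76
v -2.005 -3.543 -4.88
v -0.752 -3.452 -3.468
v -2.036 -1.556 -4.981
v -0.782 -1.465 -3.569
v -3.047 -0.936 -1.409
v -2.414 0.395 -0.464
v -4.38 0.303 -2.262
v -3.748 1.634 -1.317
v -1.952 -0.594 -2.623
v -1.32 0.737 -1.678
v -3.286 0.645 -3.476
v -2.653 1.976 -2.531
f 2 1 5
f 2 5 3
f 3 5 6
f 3 6 4
f 5 1 7
f 5 7 6
f 6 7 8
f 6 8 4
f 7 1 9
f 7 9 8
f 8 9 10
f 8 10 4
f 9 1 11
f 9 11 10
f 10 11 12
f 10 12 4
f 11 1 13
f 11 13 12
f 12 13 14
f 12 14 4
f 13 1 15
f 13 15 14
f 14 15 16
f 14 16 4
f 15 1 17
f 15 17 16
f 16 17 18
f 16 18 4
f 17 1 19
f 17 19 18
f 18 19 20
f 18 20 4
f 19 1 21
f 19 21 20
f 20 21 22
f 20 22 4
f 21 1 23
f 21 23 22
f 22 23 24
f 22 24 4
f 23 1 25
f 23 25 24
f 24 25 26
f 24 26 4
f 25 1 27
f 25 27 26
f 26 27 28
f 26 28 4
f 27 1 29
f 27 29 28
f 28 29 30
f 28 30 4
f 29 1 31
f 29 31 30
f 30 31 32
f 30 32 4
f 31 1 2
f 31 2 32
f 32 2 3
f 32 3 4
f 34 36 33
f 37 34 33
f 33 36 35
f 35 37 33
f 34 40 36
f 38 34 37
f 38 40 34
f 36 40 35
f 39 37 35
f 35 40 39
f 39 38 37
f 40 38 39
f 42 44 41
f 45 42 41
f 41 44 43
f 43 45 41
f 42 48 44
f 46 42 45
f 46 48 42
f 44 48 43
f 47 45 43
f 43 48 47
f 47 46 45
f 48 46 47
f 50 52 49
f 53 50 49
f 49 52 51
f 51 53 49
f 50 56 52
f 54 50 53
f 54 56 50
f 52 56 51
f 55 53 51
f 51 56 55
f 55 54 53
f 56 54 55



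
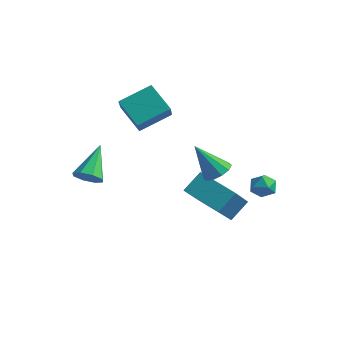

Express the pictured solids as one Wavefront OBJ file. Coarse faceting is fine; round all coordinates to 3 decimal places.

v -0.691 1.444 -3.724
v -0.548 0.064 -2.228
v -0.362 2.323 -2.944
v -0.219 0.943 -1.448
v 1.239 1.137 -4.192
v 1.382 -0.243 -2.696
v 1.568 2.016 -3.412
v 1.711 0.636 -1.916
v -4.289 0.943 1.335
v -3.849 0.107 2.328
v -3.391 2.2 1.996
v -2.951 1.364 2.988
v -3.069 0.536 0.452
v -2.629 -0.3 1.444
v -2.171 1.793 1.112
v -1.731 0.957 2.105
v 2.014 2.693 -1.902
v 2.387 2.751 -2.459
v 2.033 1.609 -2.001
v 2.406 1.667 -2.558
v 2.669 1.825 -1.959
v 2.657 2.495 -1.898
v 1.763 1.865 -2.562
v 1.751 2.535 -2.501
v 2.232 2.239 -2.867
v 2.792 2.215 -2.494
v 1.628 2.145 -1.966
v 2.188 2.121 -1.593
v -3.605 -2.755 -0.792
v -3.166 -3.025 -0.303
v -3.915 -1.265 0.312
v -2.909 -2.707 -0.66
v -3.059 -2.417 -1.095
v -3.528 -2.325 -1.351
v -4.043 -2.484 -1.28
v -4.301 -2.803 -0.923
v -4.151 -3.093 -0.489
v -3.681 -3.185 -0.232
v 1.767 -1.06 0.526
v 2.352 -1.143 0.901
v 0.813 -1.34 1.954
v 2.245 -0.724 0.912
v 1.955 -0.433 0.775
v 1.593 -0.382 0.543
v 1.298 -0.589 0.305
v 1.182 -0.977 0.151
v 1.289 -1.396 0.141
v 1.579 -1.686 0.277
v 1.941 -1.738 0.509
v 2.236 -1.53 0.747
f 2 4 1
f 5 2 1
f 1 4 3
f 3 5 1
f 2 8 4
f 6 2 5
f 6 8 2
f 4 8 3
f 7 5 3
f 3 8 7
f 7 6 5
f 8 6 7
f 10 12 9
f 13 10 9
f 9 12 11
f 11 13 9
f 10 16 12
f 14 10 13
f 14 16 10
f 12 16 11
f 15 13 11
f 11 16 15
f 15 14 13
f 16 14 15
f 17 28 22
f 17 22 18
f 17 18 24
f 17 24 27
f 17 27 28
f 18 22 26
f 22 28 21
f 28 27 19
f 27 24 23
f 24 18 25
f 20 26 21
f 20 21 19
f 20 19 23
f 20 23 25
f 20 25 26
f 21 26 22
f 19 21 28
f 23 19 27
f 25 23 24
f 26 25 18
f 30 29 32
f 30 32 31
f 32 29 33
f 32 33 31
f 33 29 34
f 33 34 31
f 34 29 35
f 34 35 31
f 35 29 36
f 35 36 31
f 36 29 37
f 36 37 31
f 37 29 38
f 37 38 31
f 38 29 30
f 38 30 31
f 40 39 42
f 40 42 41
f 42 39 43
f 42 43 41
f 43 39 44
f 43 44 41
f 44 39 45
f 44 45 41
f 45 39 46
f 45 46 41
f 46 39 47
f 46 47 41
f 47 39 48
f 47 48 41
f 48 39 49
f 48 49 41
f 49 39 50
f 49 50 41
f 50 39 40
f 50 40 41



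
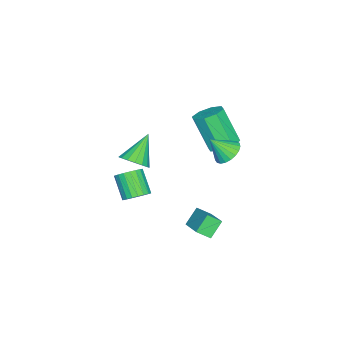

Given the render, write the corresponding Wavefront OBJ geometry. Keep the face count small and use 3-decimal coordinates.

v 2.462 -1.944 1.905
v 2.909 -2.362 2.42
v 1.218 -1.756 3.135
v 3.019 -2 2.477
v 3.002 -1.625 2.402
v 2.861 -1.322 2.214
v 2.629 -1.163 1.954
v 2.358 -1.182 1.684
v 2.112 -1.375 1.464
v 1.946 -1.699 1.345
v 1.898 -2.079 1.354
v 1.979 -2.428 1.49
v 2.171 -2.666 1.72
v 2.43 -2.738 1.993
v 2.696 -2.629 2.246
v 0.637 2.081 2.62
v 0.943 1.579 2.108
v 1.023 1.319 3.6
v 1.192 1.778 2.165
v 1.346 2.029 2.3
v 1.377 2.29 2.491
v 1.28 2.514 2.704
v 1.072 2.664 2.902
v 0.788 2.713 3.052
v 0.479 2.652 3.127
v 0.196 2.493 3.115
v -0.01 2.263 3.017
v -0.104 2.001 2.85
v -0.07 1.753 2.644
v 0.086 1.562 2.434
v 0.337 1.46 2.255
v 0.64 1.466 2.14
v 1.164 0.932 -3.288
v 1.447 0.292 -2.806
v 0.429 1.191 -2.512
v 0.712 0.551 -2.03
v 2.288 1.969 -2.57
v 2.571 1.329 -2.088
v 1.553 2.228 -1.794
v 1.836 1.588 -1.312
v -3.138 0.364 -0.165
v -2.308 0.519 0.044
v -2.592 -0.508 1.934
v -3.422 -0.664 1.725
v -2.717 1.004 0.246
v -3.001 -0.023 2.137
v -3.372 1.114 0.208
v -3.657 0.087 2.098
v -3.89 0.784 -0.05
v -4.175 -0.243 1.841
v -3.968 0.208 -0.374
v -4.252 -0.819 1.516
v -3.559 -0.277 -0.577
v -3.843 -1.304 1.314
v -2.903 -0.387 -0.538
v -3.188 -1.414 1.352
v -2.385 -0.057 -0.281
v -2.67 -1.084 1.61
v -1.15 -3.53 -4.08
v -0.525 -3.498 -3.649
v -1.245 -4.299 -2.548
v -1.87 -4.33 -2.98
v -0.679 -3.237 -3.56
v -1.4 -4.038 -2.459
v -0.915 -3.027 -3.561
v -1.636 -3.828 -2.46
v -1.192 -2.903 -3.652
v -1.912 -3.704 -2.551
v -1.461 -2.888 -3.817
v -2.181 -3.689 -2.716
v -1.676 -2.984 -4.027
v -2.396 -3.785 -2.927
v -1.8 -3.174 -4.247
v -2.521 -3.975 -3.147
v -1.812 -3.425 -4.438
v -2.533 -4.226 -3.337
v -1.71 -3.695 -4.567
v -2.43 -4.496 -3.466
v -1.51 -3.936 -4.612
v -2.231 -4.737 -3.511
v -1.248 -4.107 -4.565
v -1.969 -4.908 -3.464
v -0.97 -4.178 -4.434
v -1.69 -4.979 -3.333
v -0.722 -4.137 -4.242
v -1.442 -4.937 -3.141
v -0.548 -3.991 -4.022
v -1.269 -4.791 -2.921
v -0.479 -3.765 -3.812
v -1.199 -4.566 -2.712
f 2 1 4
f 2 4 3
f 4 1 5
f 4 5 3
f 5 1 6
f 5 6 3
f 6 1 7
f 6 7 3
f 7 1 8
f 7 8 3
f 8 1 9
f 8 9 3
f 9 1 10
f 9 10 3
f 10 1 11
f 10 11 3
f 11 1 12
f 11 12 3
f 12 1 13
f 12 13 3
f 13 1 14
f 13 14 3
f 14 1 15
f 14 15 3
f 15 1 2
f 15 2 3
f 17 16 19
f 17 19 18
f 19 16 20
f 19 20 18
f 20 16 21
f 20 21 18
f 21 16 22
f 21 22 18
f 22 16 23
f 22 23 18
f 23 16 24
f 23 24 18
f 24 16 25
f 24 25 18
f 25 16 26
f 25 26 18
f 26 16 27
f 26 27 18
f 27 16 28
f 27 28 18
f 28 16 29
f 28 29 18
f 29 16 30
f 29 30 18
f 30 16 31
f 30 31 18
f 31 16 32
f 31 32 18
f 32 16 17
f 32 17 18
f 34 36 33
f 37 34 33
f 33 36 35
f 35 37 33
f 34 40 36
f 38 34 37
f 38 40 34
f 36 40 35
f 39 37 35
f 35 40 39
f 39 38 37
f 40 38 39
f 42 41 45
f 42 45 43
f 43 45 46
f 43 46 44
f 45 41 47
f 45 47 46
f 46 47 48
f 46 48 44
f 47 41 49
f 47 49 48
f 48 49 50
f 48 50 44
f 49 41 51
f 49 51 50
f 50 51 52
f 50 52 44
f 51 41 53
f 51 53 52
f 52 53 54
f 52 54 44
f 53 41 55
f 53 55 54
f 54 55 56
f 54 56 44
f 55 41 57
f 55 57 56
f 56 57 58
f 56 58 44
f 57 41 42
f 57 42 58
f 58 42 43
f 58 43 44
f 60 59 63
f 60 63 61
f 61 63 64
f 61 64 62
f 63 59 65
f 63 65 64
f 64 65 66
f 64 66 62
f 65 59 67
f 65 67 66
f 66 67 68
f 66 68 62
f 67 59 69
f 67 69 68
f 68 69 70
f 68 70 62
f 69 59 71
f 69 71 70
f 70 71 72
f 70 72 62
f 71 59 73
f 71 73 72
f 72 73 74
f 72 74 62
f 73 59 75
f 73 75 74
f 74 75 76
f 74 76 62
f 75 59 77
f 75 77 76
f 76 77 78
f 76 78 62
f 77 59 79
f 77 79 78
f 78 79 80
f 78 80 62
f 79 59 81
f 79 81 80
f 80 81 82
f 80 82 62
f 81 59 83
f 81 83 82
f 82 83 84
f 82 84 62
f 83 59 85
f 83 85 84
f 84 85 86
f 84 86 62
f 85 59 87
f 85 87 86
f 86 87 88
f 86 88 62
f 87 59 89
f 87 89 88
f 88 89 90
f 88 90 62
f 89 59 60
f 89 60 90
f 90 60 61
f 90 61 62



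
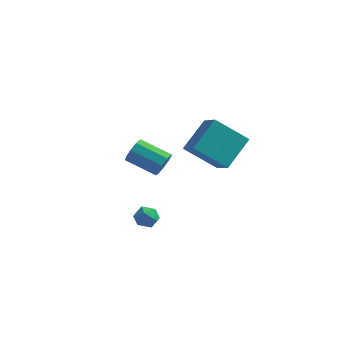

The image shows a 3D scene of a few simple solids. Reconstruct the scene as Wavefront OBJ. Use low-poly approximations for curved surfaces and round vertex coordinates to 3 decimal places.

v 2.379 -3.182 -3.291
v 2.943 -3.23 -2.948
v 1.917 -3.89 -2.632
v 2.481 -3.938 -2.289
v 2.127 -3.378 -2.268
v 2.413 -2.941 -2.676
v 2.447 -4.179 -2.904
v 2.733 -3.742 -3.312
v 2.985 -3.846 -2.708
v 2.788 -3.351 -2.315
v 2.072 -3.769 -3.265
v 1.875 -3.274 -2.872
v 3.184 0.823 -0.67
v 3.754 2.336 0.525
v 2.381 1.689 -1.383
v 2.951 3.202 -0.189
v 4.769 1.238 -1.951
v 5.339 2.751 -0.757
v 3.966 2.104 -2.665
v 4.536 3.617 -1.47
v 1.952 0.213 -1.702
v 2.226 0.463 -1.085
v 0.642 0.557 -0.42
v 0.368 0.307 -1.038
v 2.121 0.838 -1.387
v 0.537 0.931 -0.722
v 1.937 0.921 -1.836
v 0.354 1.014 -1.172
v 1.76 0.672 -2.223
v 0.177 0.765 -1.559
v 1.673 0.209 -2.366
v 0.089 0.302 -1.702
v 1.716 -0.252 -2.199
v 0.133 -0.159 -1.534
v 1.87 -0.495 -1.799
v 0.286 -0.402 -1.134
v 2.062 -0.407 -1.354
v 0.478 -0.314 -0.689
v 2.202 -0.028 -1.072
v 0.618 0.065 -0.407
f 1 12 6
f 1 6 2
f 1 2 8
f 1 8 11
f 1 11 12
f 2 6 10
f 6 12 5
f 12 11 3
f 11 8 7
f 8 2 9
f 4 10 5
f 4 5 3
f 4 3 7
f 4 7 9
f 4 9 10
f 5 10 6
f 3 5 12
f 7 3 11
f 9 7 8
f 10 9 2
f 14 16 13
f 17 14 13
f 13 16 15
f 15 17 13
f 14 20 16
f 18 14 17
f 18 20 14
f 16 20 15
f 19 17 15
f 15 20 19
f 19 18 17
f 20 18 19
f 22 21 25
f 22 25 23
f 23 25 26
f 23 26 24
f 25 21 27
f 25 27 26
f 26 27 28
f 26 28 24
f 27 21 29
f 27 29 28
f 28 29 30
f 28 30 24
f 29 21 31
f 29 31 30
f 30 31 32
f 30 32 24
f 31 21 33
f 31 33 32
f 32 33 34
f 32 34 24
f 33 21 35
f 33 35 34
f 34 35 36
f 34 36 24
f 35 21 37
f 35 37 36
f 36 37 38
f 36 38 24
f 37 21 39
f 37 39 38
f 38 39 40
f 38 40 24
f 39 21 22
f 39 22 40
f 40 22 23
f 40 23 24



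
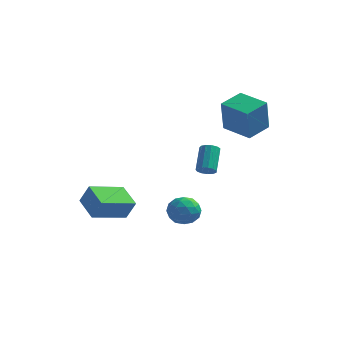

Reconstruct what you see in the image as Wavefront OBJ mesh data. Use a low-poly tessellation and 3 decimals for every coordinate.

v -3.322 -4.485 -1.37
v -2.767 -4.501 -0.217
v -4.418 -3.391 -0.827
v -3.862 -3.407 0.326
v -1.998 -2.853 -1.986
v -1.442 -2.869 -0.833
v -3.093 -1.759 -1.443
v -2.538 -1.775 -0.29
v -0.595 0.784 -3.302
v 0.319 1.209 -3.356
v -0.039 -0.269 -2.184
v 0.875 0.156 -2.238
v 0.104 0.665 -1.831
v -0.24 1.316 -2.521
v 0.52 -0.376 -3.019
v 0.176 0.275 -3.709
v 1.008 0.493 -3.18
v 0.751 1.136 -2.446
v -0.471 -0.196 -3.094
v -0.728 0.447 -2.36
v -0.187 1.089 -3.427
v 0.467 -0.149 -2.113
v 0.014 0.15 -1.874
v 0.551 0.4 -1.905
v -0.515 1.152 -2.937
v 0.022 1.402 -2.968
v -0.104 1.082 -2.072
v 0.258 -0.462 -2.572
v 0.795 -0.212 -2.603
v -0.271 0.54 -3.635
v 0.266 0.79 -3.666
v 0.384 -0.142 -3.468
v 0.755 0.918 -3.355
v 1.082 0.299 -2.698
v 0.873 -0.014 -3.157
v 0.671 0.369 -3.563
v 0.604 1.296 -2.924
v 0.931 0.677 -2.267
v 0.478 0.976 -2.028
v 0.276 1.359 -2.434
v 1.009 0.875 -2.821
v -0.651 0.263 -3.273
v -0.324 -0.356 -2.616
v 0.004 -0.419 -3.106
v -0.198 -0.036 -3.512
v -0.802 0.641 -2.842
v -0.475 0.022 -2.185
v -0.391 0.571 -1.977
v -0.593 0.954 -2.383
v -0.729 0.065 -2.719
v 1.734 2.499 2.904
v 1.73 1.997 4.943
v 2.427 3.899 3.25
v 2.423 3.397 5.289
v 3.437 1.703 2.711
v 3.433 1.201 4.75
v 4.13 3.103 3.057
v 4.126 2.601 5.096
v 0.7 2.758 -0.672
v 1.172 2.561 -0.377
v 0.992 3.846 0.767
v 0.52 4.042 0.472
v 1.286 2.778 -0.603
v 1.105 4.063 0.542
v 1.213 2.988 -0.85
v 1.033 4.273 0.294
v 0.978 3.125 -1.041
v 0.798 4.41 0.104
v 0.655 3.145 -1.115
v 0.474 4.43 0.03
v 0.346 3.042 -1.048
v 0.165 4.327 0.096
v 0.149 2.849 -0.862
v -0.031 4.134 0.282
v 0.128 2.627 -0.616
v -0.053 3.912 0.529
v 0.288 2.446 -0.387
v 0.108 3.731 0.757
v 0.579 2.364 -0.25
v 0.399 3.649 0.895
v 0.909 2.407 -0.246
v 0.728 3.692 0.899
f 2 4 1
f 5 2 1
f 1 4 3
f 3 5 1
f 2 8 4
f 6 2 5
f 6 8 2
f 4 8 3
f 7 5 3
f 3 8 7
f 7 6 5
f 8 6 7
f 9 46 25
f 46 20 49
f 25 49 14
f 46 49 25
f 9 25 21
f 25 14 26
f 21 26 10
f 25 26 21
f 9 21 30
f 21 10 31
f 30 31 16
f 21 31 30
f 9 30 42
f 30 16 45
f 42 45 19
f 30 45 42
f 9 42 46
f 42 19 50
f 46 50 20
f 42 50 46
f 10 26 37
f 26 14 40
f 37 40 18
f 26 40 37
f 14 49 27
f 49 20 48
f 27 48 13
f 49 48 27
f 20 50 47
f 50 19 43
f 47 43 11
f 50 43 47
f 19 45 44
f 45 16 32
f 44 32 15
f 45 32 44
f 16 31 36
f 31 10 33
f 36 33 17
f 31 33 36
f 12 38 24
f 38 18 39
f 24 39 13
f 38 39 24
f 12 24 22
f 24 13 23
f 22 23 11
f 24 23 22
f 12 22 29
f 22 11 28
f 29 28 15
f 22 28 29
f 12 29 34
f 29 15 35
f 34 35 17
f 29 35 34
f 12 34 38
f 34 17 41
f 38 41 18
f 34 41 38
f 13 39 27
f 39 18 40
f 27 40 14
f 39 40 27
f 11 23 47
f 23 13 48
f 47 48 20
f 23 48 47
f 15 28 44
f 28 11 43
f 44 43 19
f 28 43 44
f 17 35 36
f 35 15 32
f 36 32 16
f 35 32 36
f 18 41 37
f 41 17 33
f 37 33 10
f 41 33 37
f 52 54 51
f 55 52 51
f 51 54 53
f 53 55 51
f 52 58 54
f 56 52 55
f 56 58 52
f 54 58 53
f 57 55 53
f 53 58 57
f 57 56 55
f 58 56 57
f 60 59 63
f 60 63 61
f 61 63 64
f 61 64 62
f 63 59 65
f 63 65 64
f 64 65 66
f 64 66 62
f 65 59 67
f 65 67 66
f 66 67 68
f 66 68 62
f 67 59 69
f 67 69 68
f 68 69 70
f 68 70 62
f 69 59 71
f 69 71 70
f 70 71 72
f 70 72 62
f 71 59 73
f 71 73 72
f 72 73 74
f 72 74 62
f 73 59 75
f 73 75 74
f 74 75 76
f 74 76 62
f 75 59 77
f 75 77 76
f 76 77 78
f 76 78 62
f 77 59 79
f 77 79 78
f 78 79 80
f 78 80 62
f 79 59 81
f 79 81 80
f 80 81 82
f 80 82 62
f 81 59 60
f 81 60 82
f 82 60 61
f 82 61 62



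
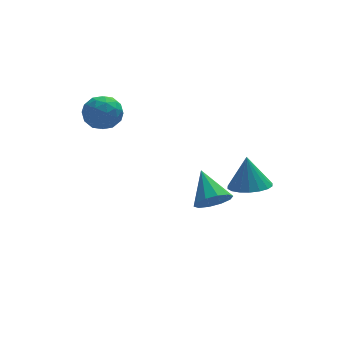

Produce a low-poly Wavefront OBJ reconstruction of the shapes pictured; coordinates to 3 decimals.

v 1.988 1.191 -2.527
v 2.843 1.125 -2.29
v 1.812 2.629 -1.493
v 2.815 1.443 -2.737
v 2.471 1.665 -3.105
v 1.943 1.706 -3.251
v 1.431 1.55 -3.121
v 1.133 1.257 -2.764
v 1.161 0.938 -2.317
v 1.505 0.717 -1.949
v 2.033 0.676 -1.803
v 2.545 0.832 -1.933
v 2.918 -1.091 -0.09
v 3.798 -0.743 -0.176
v 2.882 -0.629 1.41
v 3.555 -0.414 -0.284
v 3.186 -0.218 -0.352
v 2.764 -0.196 -0.369
v 2.373 -0.351 -0.331
v 2.089 -0.653 -0.245
v 1.97 -1.041 -0.128
v 2.038 -1.439 -0.004
v 2.281 -1.769 0.104
v 2.649 -1.964 0.173
v 3.071 -1.986 0.189
v 3.463 -1.831 0.151
v 3.746 -1.529 0.065
v 3.866 -1.141 -0.052
v -1.779 3.822 2.978
v -1.423 3.38 2.221
v -3.197 3.5 2.499
v -2.841 3.058 1.742
v -2.731 2.683 2.603
v -1.855 2.882 2.899
v -2.765 3.998 1.821
v -1.889 4.197 2.117
v -2.033 3.489 1.505
v -2.011 2.676 1.989
v -2.609 4.204 2.731
v -2.587 3.391 3.215
v -1.476 3.629 2.642
v -3.144 3.251 2.078
v -3.079 3.03 2.585
v -2.87 2.77 2.14
v -1.73 3.336 3.04
v -1.521 3.077 2.595
v -2.29 2.667 2.82
v -3.099 3.803 2.125
v -2.89 3.544 1.68
v -1.75 4.11 2.58
v -1.541 3.85 2.135
v -2.33 4.213 1.9
v -1.625 3.434 1.776
v -2.459 3.244 1.494
v -2.415 3.797 1.54
v -1.899 3.914 1.714
v -1.613 2.956 2.06
v -2.446 2.767 1.779
v -2.382 2.546 2.285
v -1.867 2.663 2.459
v -1.971 3.02 1.64
v -2.174 4.113 2.941
v -3.007 3.924 2.66
v -2.753 4.217 2.261
v -2.238 4.334 2.435
v -2.161 3.636 3.226
v -2.995 3.446 2.944
v -2.721 2.966 3.006
v -2.205 3.083 3.18
v -2.649 3.86 3.08
f 2 1 4
f 2 4 3
f 4 1 5
f 4 5 3
f 5 1 6
f 5 6 3
f 6 1 7
f 6 7 3
f 7 1 8
f 7 8 3
f 8 1 9
f 8 9 3
f 9 1 10
f 9 10 3
f 10 1 11
f 10 11 3
f 11 1 12
f 11 12 3
f 12 1 2
f 12 2 3
f 14 13 16
f 14 16 15
f 16 13 17
f 16 17 15
f 17 13 18
f 17 18 15
f 18 13 19
f 18 19 15
f 19 13 20
f 19 20 15
f 20 13 21
f 20 21 15
f 21 13 22
f 21 22 15
f 22 13 23
f 22 23 15
f 23 13 24
f 23 24 15
f 24 13 25
f 24 25 15
f 25 13 26
f 25 26 15
f 26 13 27
f 26 27 15
f 27 13 28
f 27 28 15
f 28 13 14
f 28 14 15
f 29 66 45
f 66 40 69
f 45 69 34
f 66 69 45
f 29 45 41
f 45 34 46
f 41 46 30
f 45 46 41
f 29 41 50
f 41 30 51
f 50 51 36
f 41 51 50
f 29 50 62
f 50 36 65
f 62 65 39
f 50 65 62
f 29 62 66
f 62 39 70
f 66 70 40
f 62 70 66
f 30 46 57
f 46 34 60
f 57 60 38
f 46 60 57
f 34 69 47
f 69 40 68
f 47 68 33
f 69 68 47
f 40 70 67
f 70 39 63
f 67 63 31
f 70 63 67
f 39 65 64
f 65 36 52
f 64 52 35
f 65 52 64
f 36 51 56
f 51 30 53
f 56 53 37
f 51 53 56
f 32 58 44
f 58 38 59
f 44 59 33
f 58 59 44
f 32 44 42
f 44 33 43
f 42 43 31
f 44 43 42
f 32 42 49
f 42 31 48
f 49 48 35
f 42 48 49
f 32 49 54
f 49 35 55
f 54 55 37
f 49 55 54
f 32 54 58
f 54 37 61
f 58 61 38
f 54 61 58
f 33 59 47
f 59 38 60
f 47 60 34
f 59 60 47
f 31 43 67
f 43 33 68
f 67 68 40
f 43 68 67
f 35 48 64
f 48 31 63
f 64 63 39
f 48 63 64
f 37 55 56
f 55 35 52
f 56 52 36
f 55 52 56
f 38 61 57
f 61 37 53
f 57 53 30
f 61 53 57



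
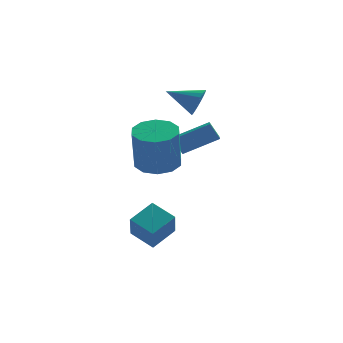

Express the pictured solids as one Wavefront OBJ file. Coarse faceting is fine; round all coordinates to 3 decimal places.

v -1.38 -1.447 -3.196
v -1.337 -2.301 -2.012
v -2.319 -0.831 -2.718
v -2.276 -1.685 -1.534
v -0.544 -0.615 -2.626
v -0.501 -1.469 -1.442
v -1.483 0.001 -2.148
v -1.44 -0.853 -0.964
v -1.279 0.121 0.877
v -0.665 -0.623 0.706
v -0.727 -1.125 2.672
v -1.341 -0.381 2.843
v -0.334 -0.135 0.842
v -0.396 -0.637 2.808
v -0.363 0.452 0.99
v -0.426 -0.05 2.956
v -0.743 0.912 1.096
v -0.805 0.41 3.062
v -1.327 1.07 1.118
v -1.389 0.568 3.084
v -1.893 0.865 1.048
v -1.955 0.363 3.014
v -2.224 0.377 0.912
v -2.286 -0.125 2.878
v -2.194 -0.21 0.764
v -2.257 -0.712 2.73
v -1.815 -0.67 0.658
v -1.877 -1.172 2.624
v -1.231 -0.828 0.636
v -1.293 -1.33 2.602
v 0.222 3.579 2.928
v 0.507 3.875 3.543
v -1.162 3.821 3.452
v 0.481 4.121 3.36
v 0.41 4.273 3.102
v 0.306 4.305 2.814
v 0.188 4.212 2.546
v 0.076 4.009 2.343
v -0.011 3.732 2.242
v -0.058 3.428 2.259
v -0.056 3.151 2.392
v -0.006 2.947 2.617
v 0.083 2.853 2.896
v 0.197 2.884 3.181
v 0.314 3.035 3.421
v 0.416 3.281 3.576
v 0.484 3.578 3.619
v -0.904 4.224 0.631
v -0.844 3.138 0.938
v 0.639 4.533 1.419
v 0.699 3.447 1.727
v -0.479 4.033 -0.127
v -0.419 2.947 0.181
v 1.064 4.342 0.662
v 1.124 3.256 0.969
f 2 4 1
f 5 2 1
f 1 4 3
f 3 5 1
f 2 8 4
f 6 2 5
f 6 8 2
f 4 8 3
f 7 5 3
f 3 8 7
f 7 6 5
f 8 6 7
f 10 9 13
f 10 13 11
f 11 13 14
f 11 14 12
f 13 9 15
f 13 15 14
f 14 15 16
f 14 16 12
f 15 9 17
f 15 17 16
f 16 17 18
f 16 18 12
f 17 9 19
f 17 19 18
f 18 19 20
f 18 20 12
f 19 9 21
f 19 21 20
f 20 21 22
f 20 22 12
f 21 9 23
f 21 23 22
f 22 23 24
f 22 24 12
f 23 9 25
f 23 25 24
f 24 25 26
f 24 26 12
f 25 9 27
f 25 27 26
f 26 27 28
f 26 28 12
f 27 9 29
f 27 29 28
f 28 29 30
f 28 30 12
f 29 9 10
f 29 10 30
f 30 10 11
f 30 11 12
f 32 31 34
f 32 34 33
f 34 31 35
f 34 35 33
f 35 31 36
f 35 36 33
f 36 31 37
f 36 37 33
f 37 31 38
f 37 38 33
f 38 31 39
f 38 39 33
f 39 31 40
f 39 40 33
f 40 31 41
f 40 41 33
f 41 31 42
f 41 42 33
f 42 31 43
f 42 43 33
f 43 31 44
f 43 44 33
f 44 31 45
f 44 45 33
f 45 31 46
f 45 46 33
f 46 31 47
f 46 47 33
f 47 31 32
f 47 32 33
f 49 51 48
f 52 49 48
f 48 51 50
f 50 52 48
f 49 55 51
f 53 49 52
f 53 55 49
f 51 55 50
f 54 52 50
f 50 55 54
f 54 53 52
f 55 53 54



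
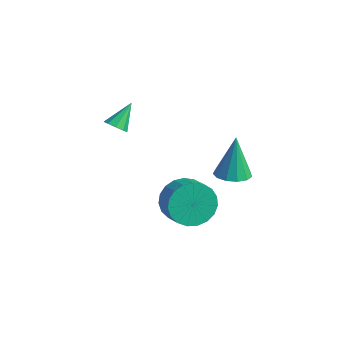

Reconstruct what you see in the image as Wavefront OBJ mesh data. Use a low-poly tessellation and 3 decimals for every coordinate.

v 1.694 -2.784 1.841
v 2.418 -2.746 1.926
v 1.466 -2.416 3.619
v 2.293 -2.366 1.831
v 1.977 -2.119 1.74
v 1.572 -2.083 1.68
v 1.205 -2.269 1.672
v 0.994 -2.619 1.717
v 1.005 -3.021 1.802
v 1.235 -3.348 1.899
v 1.61 -3.496 1.978
v 2.013 -3.418 2.013
v 2.314 -3.139 1.994
v -0.282 -3.443 -0.547
v 0.227 -3.181 -1.38
v 1.09 -3.475 -0.946
v 0.582 -3.737 -0.113
v 0.236 -2.825 -1.156
v 1.099 -3.12 -0.722
v 0.156 -2.576 -0.827
v 1.019 -2.871 -0.393
v -0 -2.477 -0.45
v 0.863 -2.772 -0.016
v -0.205 -2.545 -0.09
v 0.658 -2.84 0.344
v -0.423 -2.768 0.192
v 0.44 -3.063 0.626
v -0.616 -3.108 0.345
v 0.247 -3.403 0.779
v -0.751 -3.506 0.345
v 0.112 -3.8 0.779
v -0.806 -3.892 0.19
v 0.057 -4.187 0.624
v -0.769 -4.201 -0.092
v 0.094 -4.496 0.342
v -0.649 -4.379 -0.453
v 0.214 -4.674 -0.019
v -0.464 -4.395 -0.83
v 0.399 -4.69 -0.396
v -0.249 -4.246 -1.158
v 0.614 -4.541 -0.724
v -0.038 -3.958 -1.381
v 0.825 -4.253 -0.947
v 0.13 -3.581 -1.459
v 0.993 -3.876 -1.025
v -3.427 -4.117 2.247
v -2.92 -4.152 2.359
v -3.553 -3.183 3.113
v -2.971 -3.916 2.097
v -3.235 -3.774 1.906
v -3.589 -3.793 1.874
v -3.867 -3.963 2.016
v -3.939 -4.205 2.267
v -3.771 -4.406 2.508
v -3.442 -4.472 2.627
v -3.106 -4.371 2.568
f 2 1 4
f 2 4 3
f 4 1 5
f 4 5 3
f 5 1 6
f 5 6 3
f 6 1 7
f 6 7 3
f 7 1 8
f 7 8 3
f 8 1 9
f 8 9 3
f 9 1 10
f 9 10 3
f 10 1 11
f 10 11 3
f 11 1 12
f 11 12 3
f 12 1 13
f 12 13 3
f 13 1 2
f 13 2 3
f 15 14 18
f 15 18 16
f 16 18 19
f 16 19 17
f 18 14 20
f 18 20 19
f 19 20 21
f 19 21 17
f 20 14 22
f 20 22 21
f 21 22 23
f 21 23 17
f 22 14 24
f 22 24 23
f 23 24 25
f 23 25 17
f 24 14 26
f 24 26 25
f 25 26 27
f 25 27 17
f 26 14 28
f 26 28 27
f 27 28 29
f 27 29 17
f 28 14 30
f 28 30 29
f 29 30 31
f 29 31 17
f 30 14 32
f 30 32 31
f 31 32 33
f 31 33 17
f 32 14 34
f 32 34 33
f 33 34 35
f 33 35 17
f 34 14 36
f 34 36 35
f 35 36 37
f 35 37 17
f 36 14 38
f 36 38 37
f 37 38 39
f 37 39 17
f 38 14 40
f 38 40 39
f 39 40 41
f 39 41 17
f 40 14 42
f 40 42 41
f 41 42 43
f 41 43 17
f 42 14 44
f 42 44 43
f 43 44 45
f 43 45 17
f 44 14 15
f 44 15 45
f 45 15 16
f 45 16 17
f 47 46 49
f 47 49 48
f 49 46 50
f 49 50 48
f 50 46 51
f 50 51 48
f 51 46 52
f 51 52 48
f 52 46 53
f 52 53 48
f 53 46 54
f 53 54 48
f 54 46 55
f 54 55 48
f 55 46 56
f 55 56 48
f 56 46 47
f 56 47 48



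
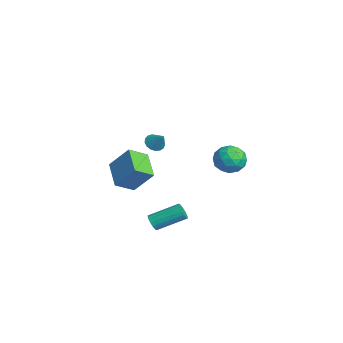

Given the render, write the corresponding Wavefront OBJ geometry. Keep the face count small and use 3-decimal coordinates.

v 2.44 -3.583 -1.392
v 2.84 -3.477 -1.74
v 3.119 -1.891 -0.935
v 2.72 -1.997 -0.588
v 2.647 -3.386 -1.851
v 2.927 -1.801 -1.046
v 2.413 -3.335 -1.871
v 2.693 -1.749 -1.067
v 2.184 -3.332 -1.797
v 2.464 -1.747 -0.992
v 2.007 -3.379 -1.642
v 2.286 -1.794 -0.837
v 1.915 -3.467 -1.438
v 2.194 -1.881 -0.633
v 1.927 -3.577 -1.225
v 2.207 -1.992 -0.42
v 2.041 -3.689 -1.045
v 2.32 -2.103 -0.24
v 2.233 -3.779 -0.934
v 2.513 -2.194 -0.129
v 2.467 -3.831 -0.913
v 2.747 -2.245 -0.109
v 2.696 -3.833 -0.988
v 2.976 -2.248 -0.183
v 2.874 -3.786 -1.143
v 3.153 -2.201 -0.338
v 2.966 -3.699 -1.347
v 3.245 -2.113 -0.542
v 2.953 -3.588 -1.56
v 3.233 -2.003 -0.755
v 2.531 0.252 3.343
v 3.009 0.598 2.603
v 3.851 0.002 4.077
v 4.329 0.348 3.337
v 3.801 0.924 3.872
v 2.985 1.079 3.418
v 3.875 -0.479 3.262
v 3.059 -0.324 2.808
v 3.839 0.147 2.553
v 3.793 1.014 2.93
v 3.067 -0.414 3.75
v 3.021 0.453 4.127
v 2.654 0.447 2.908
v 4.206 0.153 3.772
v 3.896 0.492 4.086
v 4.176 0.695 3.651
v 2.64 0.729 3.387
v 2.921 0.933 2.952
v 3.387 1.125 3.698
v 3.939 -0.333 3.728
v 4.22 -0.129 3.293
v 2.684 -0.095 3.029
v 2.964 0.108 2.594
v 3.473 -0.525 2.982
v 3.422 0.385 2.444
v 4.198 0.238 2.876
v 3.932 -0.248 2.832
v 3.452 -0.157 2.565
v 3.396 0.895 2.665
v 4.172 0.748 3.097
v 3.862 1.086 3.411
v 3.382 1.177 3.145
v 3.884 0.63 2.636
v 2.688 -0.148 3.583
v 3.464 -0.295 4.015
v 3.478 -0.577 3.535
v 2.998 -0.486 3.269
v 2.662 0.362 3.804
v 3.438 0.215 4.236
v 3.408 0.757 4.115
v 2.928 0.848 3.848
v 2.976 -0.03 4.044
v -2.95 -3.252 -1.886
v -2.7 -4.392 -1.207
v -4.639 -3.175 -1.135
v -4.389 -4.315 -0.456
v -2.291 -2.285 -0.504
v -2.041 -3.425 0.175
v -3.98 -2.208 0.247
v -3.73 -3.348 0.926
v -1.782 -2.361 2.317
v -1.316 -2.448 1.933
v -1.058 -2.039 3.123
v -1.391 -2.169 1.89
v -1.555 -1.934 1.944
v -1.772 -1.797 2.083
v -1.991 -1.789 2.277
v -2.162 -1.911 2.479
v -2.246 -2.137 2.644
v -2.223 -2.414 2.734
v -2.1 -2.678 2.729
v -1.904 -2.87 2.629
v -1.68 -2.945 2.458
v -1.479 -2.886 2.254
v -1.348 -2.707 2.065
f 2 1 5
f 2 5 3
f 3 5 6
f 3 6 4
f 5 1 7
f 5 7 6
f 6 7 8
f 6 8 4
f 7 1 9
f 7 9 8
f 8 9 10
f 8 10 4
f 9 1 11
f 9 11 10
f 10 11 12
f 10 12 4
f 11 1 13
f 11 13 12
f 12 13 14
f 12 14 4
f 13 1 15
f 13 15 14
f 14 15 16
f 14 16 4
f 15 1 17
f 15 17 16
f 16 17 18
f 16 18 4
f 17 1 19
f 17 19 18
f 18 19 20
f 18 20 4
f 19 1 21
f 19 21 20
f 20 21 22
f 20 22 4
f 21 1 23
f 21 23 22
f 22 23 24
f 22 24 4
f 23 1 25
f 23 25 24
f 24 25 26
f 24 26 4
f 25 1 27
f 25 27 26
f 26 27 28
f 26 28 4
f 27 1 29
f 27 29 28
f 28 29 30
f 28 30 4
f 29 1 2
f 29 2 30
f 30 2 3
f 30 3 4
f 31 68 47
f 68 42 71
f 47 71 36
f 68 71 47
f 31 47 43
f 47 36 48
f 43 48 32
f 47 48 43
f 31 43 52
f 43 32 53
f 52 53 38
f 43 53 52
f 31 52 64
f 52 38 67
f 64 67 41
f 52 67 64
f 31 64 68
f 64 41 72
f 68 72 42
f 64 72 68
f 32 48 59
f 48 36 62
f 59 62 40
f 48 62 59
f 36 71 49
f 71 42 70
f 49 70 35
f 71 70 49
f 42 72 69
f 72 41 65
f 69 65 33
f 72 65 69
f 41 67 66
f 67 38 54
f 66 54 37
f 67 54 66
f 38 53 58
f 53 32 55
f 58 55 39
f 53 55 58
f 34 60 46
f 60 40 61
f 46 61 35
f 60 61 46
f 34 46 44
f 46 35 45
f 44 45 33
f 46 45 44
f 34 44 51
f 44 33 50
f 51 50 37
f 44 50 51
f 34 51 56
f 51 37 57
f 56 57 39
f 51 57 56
f 34 56 60
f 56 39 63
f 60 63 40
f 56 63 60
f 35 61 49
f 61 40 62
f 49 62 36
f 61 62 49
f 33 45 69
f 45 35 70
f 69 70 42
f 45 70 69
f 37 50 66
f 50 33 65
f 66 65 41
f 50 65 66
f 39 57 58
f 57 37 54
f 58 54 38
f 57 54 58
f 40 63 59
f 63 39 55
f 59 55 32
f 63 55 59
f 74 76 73
f 77 74 73
f 73 76 75
f 75 77 73
f 74 80 76
f 78 74 77
f 78 80 74
f 76 80 75
f 79 77 75
f 75 80 79
f 79 78 77
f 80 78 79
f 82 81 84
f 82 84 83
f 84 81 85
f 84 85 83
f 85 81 86
f 85 86 83
f 86 81 87
f 86 87 83
f 87 81 88
f 87 88 83
f 88 81 89
f 88 89 83
f 89 81 90
f 89 90 83
f 90 81 91
f 90 91 83
f 91 81 92
f 91 92 83
f 92 81 93
f 92 93 83
f 93 81 94
f 93 94 83
f 94 81 95
f 94 95 83
f 95 81 82
f 95 82 83

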